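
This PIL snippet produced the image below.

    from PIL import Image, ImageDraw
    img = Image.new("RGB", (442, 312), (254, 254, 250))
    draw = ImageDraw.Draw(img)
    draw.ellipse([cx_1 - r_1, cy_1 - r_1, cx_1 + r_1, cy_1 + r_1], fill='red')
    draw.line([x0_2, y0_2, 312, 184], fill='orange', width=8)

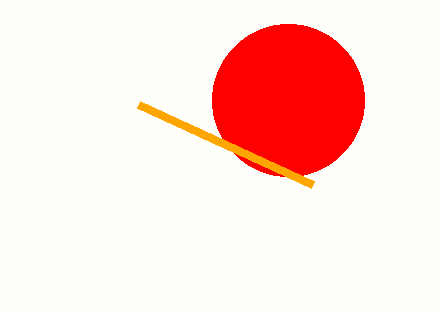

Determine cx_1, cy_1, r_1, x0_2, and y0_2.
cx_1 = 288, cy_1 = 100, r_1 = 76, x0_2 = 138, y0_2 = 104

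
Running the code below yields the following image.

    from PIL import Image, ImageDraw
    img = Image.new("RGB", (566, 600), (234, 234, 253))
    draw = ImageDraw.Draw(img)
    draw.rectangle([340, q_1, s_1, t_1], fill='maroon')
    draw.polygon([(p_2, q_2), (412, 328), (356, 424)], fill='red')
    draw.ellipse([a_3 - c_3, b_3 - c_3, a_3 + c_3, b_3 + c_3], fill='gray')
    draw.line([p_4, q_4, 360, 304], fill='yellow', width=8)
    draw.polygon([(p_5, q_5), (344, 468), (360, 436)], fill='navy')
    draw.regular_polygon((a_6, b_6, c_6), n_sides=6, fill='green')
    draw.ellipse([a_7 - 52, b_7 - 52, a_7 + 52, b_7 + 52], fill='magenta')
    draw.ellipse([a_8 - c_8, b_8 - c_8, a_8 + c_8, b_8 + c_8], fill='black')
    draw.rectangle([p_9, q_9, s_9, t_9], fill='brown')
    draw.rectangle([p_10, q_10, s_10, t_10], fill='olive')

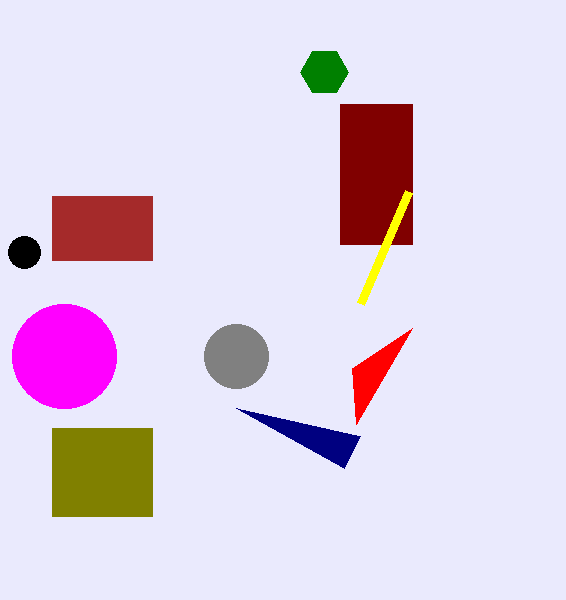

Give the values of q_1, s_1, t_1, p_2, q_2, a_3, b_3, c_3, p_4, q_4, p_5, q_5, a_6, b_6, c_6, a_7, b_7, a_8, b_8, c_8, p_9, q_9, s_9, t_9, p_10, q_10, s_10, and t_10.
q_1 = 104, s_1 = 412, t_1 = 244, p_2 = 352, q_2 = 368, a_3 = 236, b_3 = 356, c_3 = 32, p_4 = 408, q_4 = 192, p_5 = 236, q_5 = 408, a_6 = 324, b_6 = 72, c_6 = 24, a_7 = 64, b_7 = 356, a_8 = 24, b_8 = 252, c_8 = 16, p_9 = 52, q_9 = 196, s_9 = 152, t_9 = 260, p_10 = 52, q_10 = 428, s_10 = 152, t_10 = 516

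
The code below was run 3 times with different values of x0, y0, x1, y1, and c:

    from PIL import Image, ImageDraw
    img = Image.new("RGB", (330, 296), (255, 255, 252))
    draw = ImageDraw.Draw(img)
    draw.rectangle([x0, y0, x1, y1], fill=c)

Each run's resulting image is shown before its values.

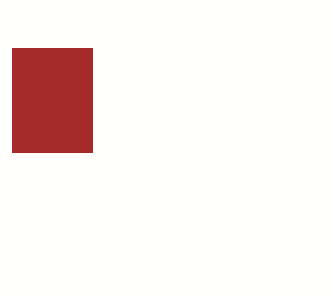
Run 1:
x0 = 12; y0 = 48; x1 = 92; y1 = 152; c = 'brown'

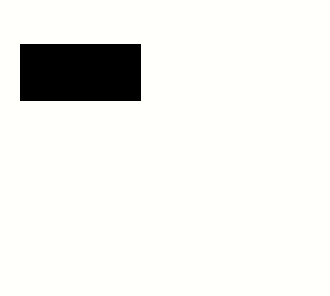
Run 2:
x0 = 20; y0 = 44; x1 = 140; y1 = 100; c = 'black'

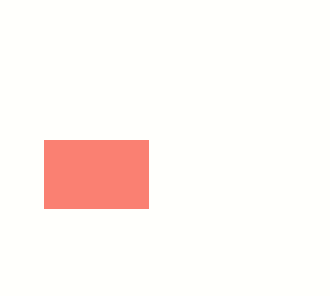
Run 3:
x0 = 44; y0 = 140; x1 = 148; y1 = 208; c = 'salmon'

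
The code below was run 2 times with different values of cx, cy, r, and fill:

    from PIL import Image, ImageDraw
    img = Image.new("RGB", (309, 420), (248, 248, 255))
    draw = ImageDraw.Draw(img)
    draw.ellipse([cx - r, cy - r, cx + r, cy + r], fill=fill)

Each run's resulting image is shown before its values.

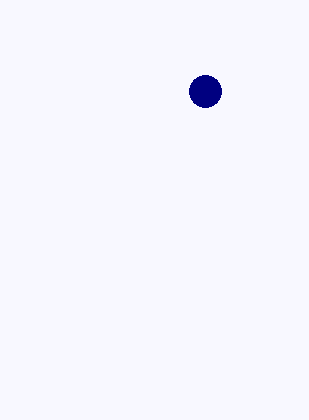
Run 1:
cx = 205
cy = 91
r = 16
fill = 'navy'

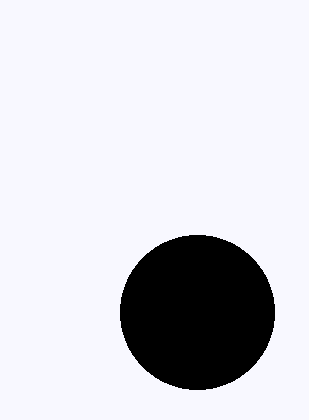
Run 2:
cx = 197
cy = 312
r = 77
fill = 'black'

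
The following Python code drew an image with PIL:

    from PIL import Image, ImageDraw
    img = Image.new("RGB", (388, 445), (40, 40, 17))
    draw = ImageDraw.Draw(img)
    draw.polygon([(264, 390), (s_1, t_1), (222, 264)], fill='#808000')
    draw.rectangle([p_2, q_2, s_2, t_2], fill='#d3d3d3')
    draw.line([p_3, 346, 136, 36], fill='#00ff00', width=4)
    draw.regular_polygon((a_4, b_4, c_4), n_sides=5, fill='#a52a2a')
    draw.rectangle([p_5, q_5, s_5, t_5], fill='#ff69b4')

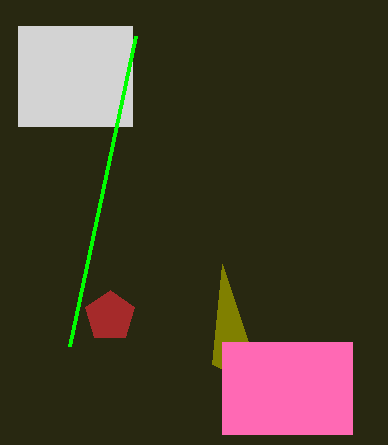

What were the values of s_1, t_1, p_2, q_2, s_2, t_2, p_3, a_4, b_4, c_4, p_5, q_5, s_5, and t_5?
s_1 = 212, t_1 = 364, p_2 = 18, q_2 = 26, s_2 = 132, t_2 = 126, p_3 = 70, a_4 = 110, b_4 = 316, c_4 = 26, p_5 = 222, q_5 = 342, s_5 = 352, t_5 = 434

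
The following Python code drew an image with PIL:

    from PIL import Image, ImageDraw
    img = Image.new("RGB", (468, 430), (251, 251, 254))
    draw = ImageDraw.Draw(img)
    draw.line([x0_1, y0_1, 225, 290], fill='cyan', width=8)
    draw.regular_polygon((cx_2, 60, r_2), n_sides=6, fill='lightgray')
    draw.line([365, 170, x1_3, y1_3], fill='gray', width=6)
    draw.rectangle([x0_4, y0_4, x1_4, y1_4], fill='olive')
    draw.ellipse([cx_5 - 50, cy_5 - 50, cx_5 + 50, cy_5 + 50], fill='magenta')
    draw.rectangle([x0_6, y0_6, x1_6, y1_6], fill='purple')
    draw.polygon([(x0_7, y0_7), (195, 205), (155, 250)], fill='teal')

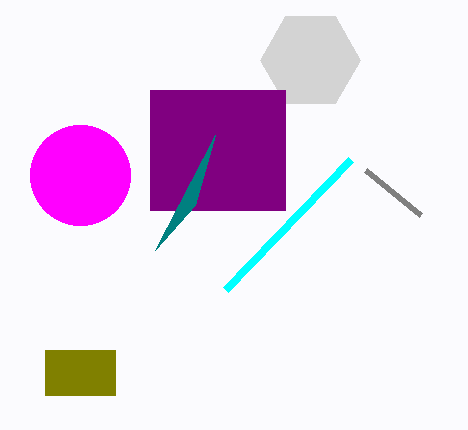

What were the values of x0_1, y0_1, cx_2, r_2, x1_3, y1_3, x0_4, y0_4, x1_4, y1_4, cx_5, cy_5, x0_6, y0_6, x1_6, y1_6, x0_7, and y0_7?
x0_1 = 350
y0_1 = 160
cx_2 = 310
r_2 = 50
x1_3 = 420
y1_3 = 215
x0_4 = 45
y0_4 = 350
x1_4 = 115
y1_4 = 395
cx_5 = 80
cy_5 = 175
x0_6 = 150
y0_6 = 90
x1_6 = 285
y1_6 = 210
x0_7 = 215
y0_7 = 135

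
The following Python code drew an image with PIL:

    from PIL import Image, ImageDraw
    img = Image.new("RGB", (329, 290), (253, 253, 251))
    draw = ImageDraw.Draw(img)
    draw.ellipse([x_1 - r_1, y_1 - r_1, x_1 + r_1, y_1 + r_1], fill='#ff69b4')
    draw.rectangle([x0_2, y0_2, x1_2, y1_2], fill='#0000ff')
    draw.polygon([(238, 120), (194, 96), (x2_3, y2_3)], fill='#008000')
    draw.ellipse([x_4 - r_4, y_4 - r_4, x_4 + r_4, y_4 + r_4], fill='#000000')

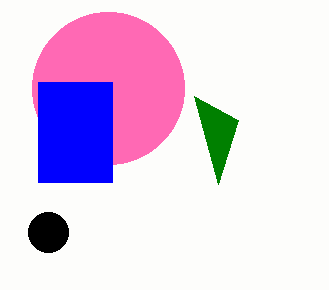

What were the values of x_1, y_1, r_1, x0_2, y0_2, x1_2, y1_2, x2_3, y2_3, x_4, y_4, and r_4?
x_1 = 108, y_1 = 88, r_1 = 76, x0_2 = 38, y0_2 = 82, x1_2 = 112, y1_2 = 182, x2_3 = 218, y2_3 = 184, x_4 = 48, y_4 = 232, r_4 = 20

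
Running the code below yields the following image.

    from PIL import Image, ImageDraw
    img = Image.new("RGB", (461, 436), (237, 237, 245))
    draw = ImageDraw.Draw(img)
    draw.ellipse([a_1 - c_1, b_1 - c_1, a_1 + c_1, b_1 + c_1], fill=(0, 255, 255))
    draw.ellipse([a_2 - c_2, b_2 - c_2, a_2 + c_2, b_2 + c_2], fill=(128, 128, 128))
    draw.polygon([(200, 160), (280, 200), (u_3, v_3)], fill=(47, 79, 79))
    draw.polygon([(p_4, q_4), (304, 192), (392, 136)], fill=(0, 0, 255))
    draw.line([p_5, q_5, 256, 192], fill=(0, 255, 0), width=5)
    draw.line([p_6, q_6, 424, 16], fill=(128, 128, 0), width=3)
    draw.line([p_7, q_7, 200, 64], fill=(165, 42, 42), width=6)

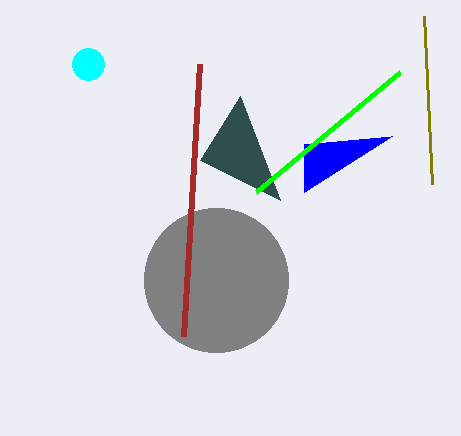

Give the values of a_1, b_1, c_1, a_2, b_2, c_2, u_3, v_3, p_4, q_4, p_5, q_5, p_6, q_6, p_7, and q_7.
a_1 = 88; b_1 = 64; c_1 = 16; a_2 = 216; b_2 = 280; c_2 = 72; u_3 = 240; v_3 = 96; p_4 = 304; q_4 = 144; p_5 = 400; q_5 = 72; p_6 = 432; q_6 = 184; p_7 = 184; q_7 = 336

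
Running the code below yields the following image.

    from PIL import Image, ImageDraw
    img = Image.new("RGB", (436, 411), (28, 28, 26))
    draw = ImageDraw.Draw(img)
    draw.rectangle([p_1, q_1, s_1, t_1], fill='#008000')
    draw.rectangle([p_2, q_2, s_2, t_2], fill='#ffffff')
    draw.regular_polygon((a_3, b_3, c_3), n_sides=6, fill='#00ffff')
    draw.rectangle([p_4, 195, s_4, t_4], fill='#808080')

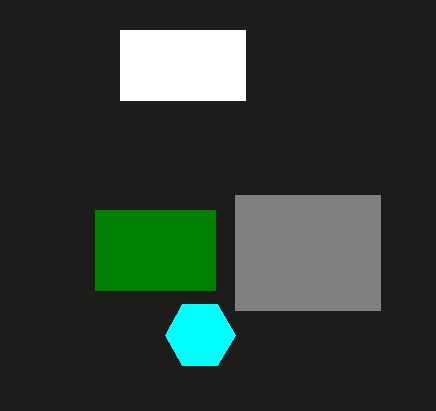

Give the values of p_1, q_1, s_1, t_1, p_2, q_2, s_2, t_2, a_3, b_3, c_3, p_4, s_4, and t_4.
p_1 = 95, q_1 = 210, s_1 = 215, t_1 = 290, p_2 = 120, q_2 = 30, s_2 = 245, t_2 = 100, a_3 = 200, b_3 = 335, c_3 = 35, p_4 = 235, s_4 = 380, t_4 = 310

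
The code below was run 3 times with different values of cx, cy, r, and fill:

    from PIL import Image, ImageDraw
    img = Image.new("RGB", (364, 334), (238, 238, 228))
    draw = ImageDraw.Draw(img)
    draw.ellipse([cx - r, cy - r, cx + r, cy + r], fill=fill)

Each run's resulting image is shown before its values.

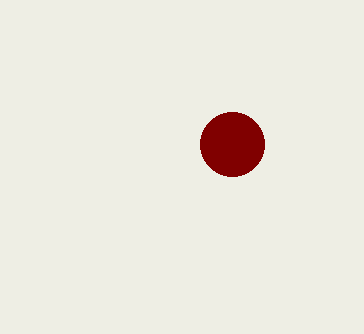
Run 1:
cx = 232
cy = 144
r = 32
fill = 'maroon'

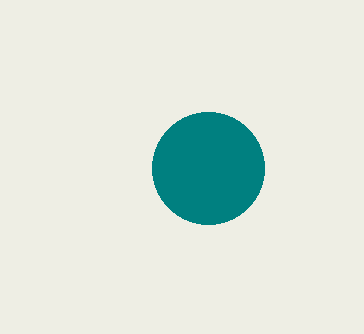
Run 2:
cx = 208
cy = 168
r = 56
fill = 'teal'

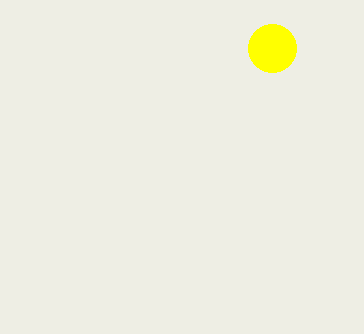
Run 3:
cx = 272
cy = 48
r = 24
fill = 'yellow'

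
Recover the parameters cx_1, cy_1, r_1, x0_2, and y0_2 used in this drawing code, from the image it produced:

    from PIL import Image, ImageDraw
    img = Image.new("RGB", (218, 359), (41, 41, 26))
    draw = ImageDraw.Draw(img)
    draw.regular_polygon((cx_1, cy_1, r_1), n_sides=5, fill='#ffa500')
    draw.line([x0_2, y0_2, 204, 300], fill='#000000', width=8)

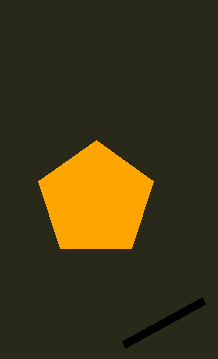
cx_1 = 96, cy_1 = 200, r_1 = 60, x0_2 = 124, y0_2 = 344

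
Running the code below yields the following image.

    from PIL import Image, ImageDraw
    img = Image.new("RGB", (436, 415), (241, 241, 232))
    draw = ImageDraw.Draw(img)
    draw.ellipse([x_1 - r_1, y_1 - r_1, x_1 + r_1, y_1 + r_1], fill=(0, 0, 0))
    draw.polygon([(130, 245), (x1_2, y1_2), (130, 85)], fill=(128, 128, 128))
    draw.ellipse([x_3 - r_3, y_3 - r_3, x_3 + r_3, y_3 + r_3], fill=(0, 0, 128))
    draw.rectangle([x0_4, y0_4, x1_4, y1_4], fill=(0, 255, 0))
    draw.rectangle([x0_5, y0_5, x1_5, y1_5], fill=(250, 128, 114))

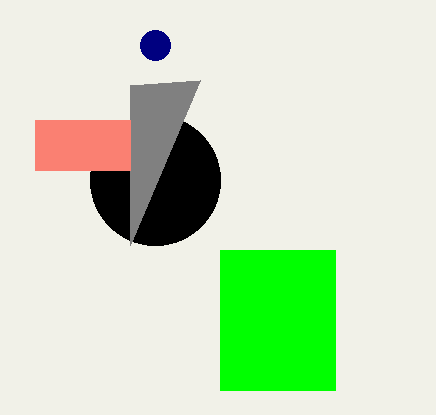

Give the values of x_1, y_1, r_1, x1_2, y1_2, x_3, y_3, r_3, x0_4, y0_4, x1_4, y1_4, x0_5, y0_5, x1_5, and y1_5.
x_1 = 155; y_1 = 180; r_1 = 65; x1_2 = 200; y1_2 = 80; x_3 = 155; y_3 = 45; r_3 = 15; x0_4 = 220; y0_4 = 250; x1_4 = 335; y1_4 = 390; x0_5 = 35; y0_5 = 120; x1_5 = 130; y1_5 = 170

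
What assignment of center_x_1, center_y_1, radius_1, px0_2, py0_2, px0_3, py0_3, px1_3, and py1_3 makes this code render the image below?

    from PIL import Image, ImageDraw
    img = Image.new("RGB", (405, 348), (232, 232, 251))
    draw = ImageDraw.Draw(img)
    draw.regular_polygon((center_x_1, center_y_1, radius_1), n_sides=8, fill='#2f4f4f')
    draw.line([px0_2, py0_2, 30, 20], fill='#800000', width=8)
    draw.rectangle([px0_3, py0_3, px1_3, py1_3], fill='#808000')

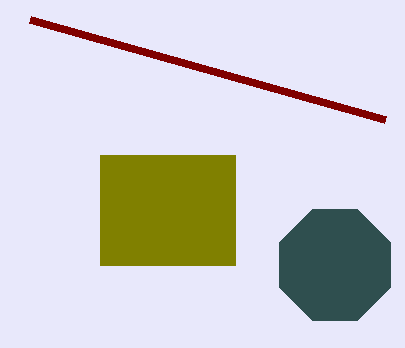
center_x_1 = 335; center_y_1 = 265; radius_1 = 60; px0_2 = 385; py0_2 = 120; px0_3 = 100; py0_3 = 155; px1_3 = 235; py1_3 = 265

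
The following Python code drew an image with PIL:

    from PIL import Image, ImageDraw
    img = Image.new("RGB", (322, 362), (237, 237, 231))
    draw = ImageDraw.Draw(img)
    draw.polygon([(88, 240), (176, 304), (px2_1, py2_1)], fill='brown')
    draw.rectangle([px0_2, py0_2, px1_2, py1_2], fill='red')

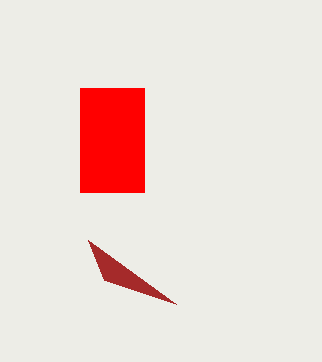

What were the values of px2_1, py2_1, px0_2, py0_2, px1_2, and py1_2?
px2_1 = 104
py2_1 = 280
px0_2 = 80
py0_2 = 88
px1_2 = 144
py1_2 = 192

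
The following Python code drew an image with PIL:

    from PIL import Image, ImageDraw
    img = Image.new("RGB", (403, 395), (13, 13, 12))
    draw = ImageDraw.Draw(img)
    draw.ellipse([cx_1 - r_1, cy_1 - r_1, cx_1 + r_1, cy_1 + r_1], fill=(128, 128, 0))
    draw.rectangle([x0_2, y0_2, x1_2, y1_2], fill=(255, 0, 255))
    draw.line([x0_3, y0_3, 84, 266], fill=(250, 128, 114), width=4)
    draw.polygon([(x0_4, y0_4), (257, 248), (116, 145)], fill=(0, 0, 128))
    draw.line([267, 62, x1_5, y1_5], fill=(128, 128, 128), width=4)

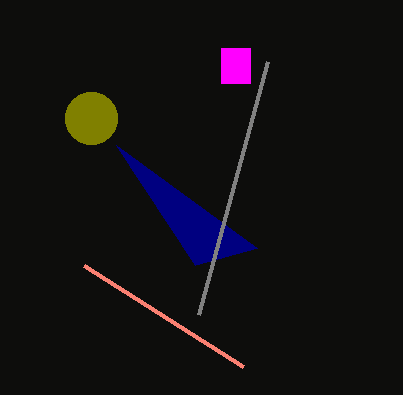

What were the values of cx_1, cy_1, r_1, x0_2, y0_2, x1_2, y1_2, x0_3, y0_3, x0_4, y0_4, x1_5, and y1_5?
cx_1 = 91
cy_1 = 118
r_1 = 26
x0_2 = 221
y0_2 = 48
x1_2 = 250
y1_2 = 83
x0_3 = 243
y0_3 = 367
x0_4 = 195
y0_4 = 265
x1_5 = 198
y1_5 = 315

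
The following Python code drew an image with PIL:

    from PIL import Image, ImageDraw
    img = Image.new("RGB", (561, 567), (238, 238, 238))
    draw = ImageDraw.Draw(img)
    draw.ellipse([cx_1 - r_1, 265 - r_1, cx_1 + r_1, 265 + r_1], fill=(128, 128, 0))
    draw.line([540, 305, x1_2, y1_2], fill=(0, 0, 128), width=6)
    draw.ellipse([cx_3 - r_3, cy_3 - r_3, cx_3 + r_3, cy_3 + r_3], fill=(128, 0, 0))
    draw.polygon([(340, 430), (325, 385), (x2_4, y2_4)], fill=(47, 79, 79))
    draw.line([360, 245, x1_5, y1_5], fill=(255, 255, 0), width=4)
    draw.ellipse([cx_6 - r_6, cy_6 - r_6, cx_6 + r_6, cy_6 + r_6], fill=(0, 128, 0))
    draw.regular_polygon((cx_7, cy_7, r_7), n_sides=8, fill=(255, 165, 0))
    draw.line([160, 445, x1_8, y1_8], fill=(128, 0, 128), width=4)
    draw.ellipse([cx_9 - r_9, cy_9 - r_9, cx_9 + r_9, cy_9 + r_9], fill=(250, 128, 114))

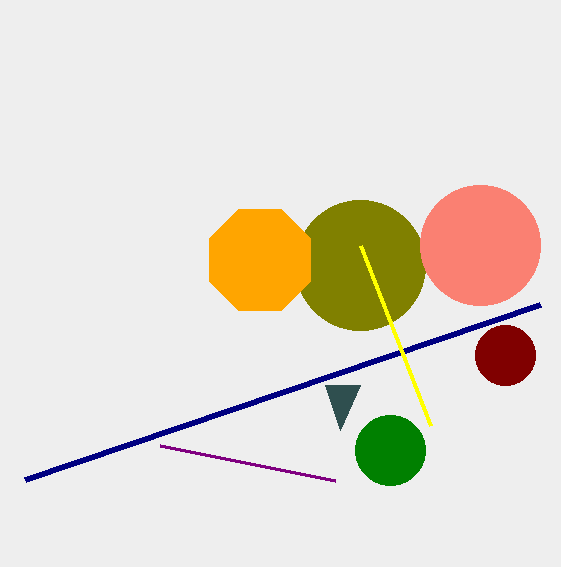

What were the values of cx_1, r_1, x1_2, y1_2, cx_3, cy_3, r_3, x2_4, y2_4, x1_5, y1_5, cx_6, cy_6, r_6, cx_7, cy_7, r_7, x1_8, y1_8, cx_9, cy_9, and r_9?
cx_1 = 360
r_1 = 65
x1_2 = 25
y1_2 = 480
cx_3 = 505
cy_3 = 355
r_3 = 30
x2_4 = 360
y2_4 = 385
x1_5 = 430
y1_5 = 425
cx_6 = 390
cy_6 = 450
r_6 = 35
cx_7 = 260
cy_7 = 260
r_7 = 55
x1_8 = 335
y1_8 = 480
cx_9 = 480
cy_9 = 245
r_9 = 60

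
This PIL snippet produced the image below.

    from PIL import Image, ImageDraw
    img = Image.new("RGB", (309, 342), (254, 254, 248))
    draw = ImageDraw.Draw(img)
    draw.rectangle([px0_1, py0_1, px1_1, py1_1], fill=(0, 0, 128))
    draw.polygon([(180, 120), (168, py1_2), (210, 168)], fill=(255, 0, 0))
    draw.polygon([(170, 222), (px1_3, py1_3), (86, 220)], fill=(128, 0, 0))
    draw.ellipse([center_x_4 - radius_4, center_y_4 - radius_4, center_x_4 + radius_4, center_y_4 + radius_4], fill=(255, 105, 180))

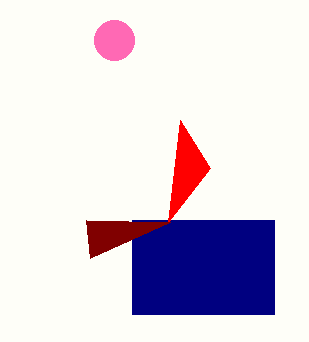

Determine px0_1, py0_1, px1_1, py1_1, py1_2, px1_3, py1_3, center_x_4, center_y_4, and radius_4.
px0_1 = 132; py0_1 = 220; px1_1 = 274; py1_1 = 314; py1_2 = 222; px1_3 = 90; py1_3 = 258; center_x_4 = 114; center_y_4 = 40; radius_4 = 20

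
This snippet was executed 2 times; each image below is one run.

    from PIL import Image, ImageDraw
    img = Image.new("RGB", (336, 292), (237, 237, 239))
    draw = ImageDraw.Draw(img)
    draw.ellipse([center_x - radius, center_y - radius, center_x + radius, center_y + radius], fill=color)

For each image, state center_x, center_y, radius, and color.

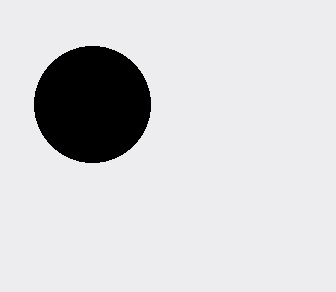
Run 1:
center_x = 92, center_y = 104, radius = 58, color = 'black'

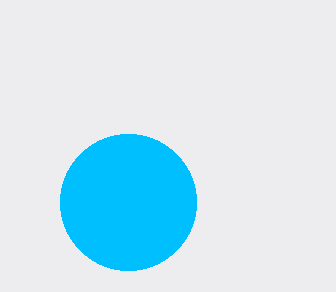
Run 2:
center_x = 128
center_y = 202
radius = 68
color = 'deepskyblue'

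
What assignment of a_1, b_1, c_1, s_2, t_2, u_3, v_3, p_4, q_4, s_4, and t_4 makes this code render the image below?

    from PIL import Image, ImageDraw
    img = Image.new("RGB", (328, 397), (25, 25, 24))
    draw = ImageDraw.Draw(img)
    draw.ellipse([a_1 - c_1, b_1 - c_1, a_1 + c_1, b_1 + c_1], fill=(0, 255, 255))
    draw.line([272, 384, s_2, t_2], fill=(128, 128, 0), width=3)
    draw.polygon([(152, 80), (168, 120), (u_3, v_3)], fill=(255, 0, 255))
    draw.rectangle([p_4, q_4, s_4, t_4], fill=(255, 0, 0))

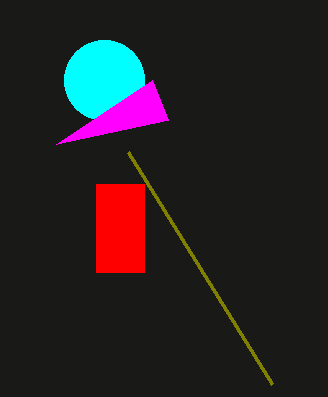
a_1 = 104, b_1 = 80, c_1 = 40, s_2 = 128, t_2 = 152, u_3 = 56, v_3 = 144, p_4 = 96, q_4 = 184, s_4 = 144, t_4 = 272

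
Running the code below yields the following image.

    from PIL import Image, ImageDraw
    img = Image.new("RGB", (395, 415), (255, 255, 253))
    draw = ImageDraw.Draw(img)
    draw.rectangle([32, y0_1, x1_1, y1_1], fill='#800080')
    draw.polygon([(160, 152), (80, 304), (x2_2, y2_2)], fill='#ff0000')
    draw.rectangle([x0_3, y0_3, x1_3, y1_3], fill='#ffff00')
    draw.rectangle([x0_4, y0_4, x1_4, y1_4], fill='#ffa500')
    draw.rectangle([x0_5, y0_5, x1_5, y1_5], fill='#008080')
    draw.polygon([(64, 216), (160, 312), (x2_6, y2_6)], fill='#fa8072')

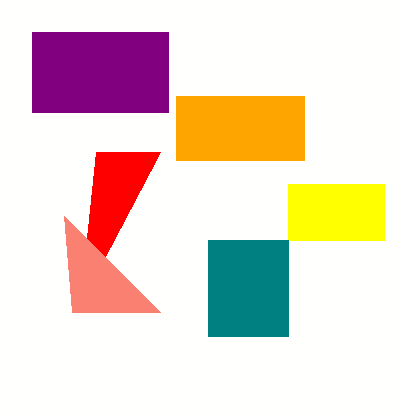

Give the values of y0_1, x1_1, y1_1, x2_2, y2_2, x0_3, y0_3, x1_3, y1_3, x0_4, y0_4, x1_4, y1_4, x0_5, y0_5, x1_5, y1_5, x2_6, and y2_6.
y0_1 = 32
x1_1 = 168
y1_1 = 112
x2_2 = 96
y2_2 = 152
x0_3 = 288
y0_3 = 184
x1_3 = 384
y1_3 = 240
x0_4 = 176
y0_4 = 96
x1_4 = 304
y1_4 = 160
x0_5 = 208
y0_5 = 240
x1_5 = 288
y1_5 = 336
x2_6 = 72
y2_6 = 312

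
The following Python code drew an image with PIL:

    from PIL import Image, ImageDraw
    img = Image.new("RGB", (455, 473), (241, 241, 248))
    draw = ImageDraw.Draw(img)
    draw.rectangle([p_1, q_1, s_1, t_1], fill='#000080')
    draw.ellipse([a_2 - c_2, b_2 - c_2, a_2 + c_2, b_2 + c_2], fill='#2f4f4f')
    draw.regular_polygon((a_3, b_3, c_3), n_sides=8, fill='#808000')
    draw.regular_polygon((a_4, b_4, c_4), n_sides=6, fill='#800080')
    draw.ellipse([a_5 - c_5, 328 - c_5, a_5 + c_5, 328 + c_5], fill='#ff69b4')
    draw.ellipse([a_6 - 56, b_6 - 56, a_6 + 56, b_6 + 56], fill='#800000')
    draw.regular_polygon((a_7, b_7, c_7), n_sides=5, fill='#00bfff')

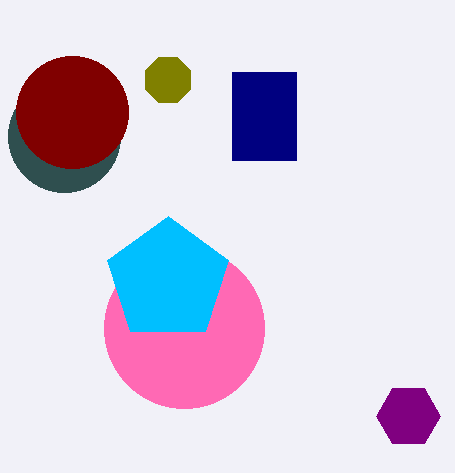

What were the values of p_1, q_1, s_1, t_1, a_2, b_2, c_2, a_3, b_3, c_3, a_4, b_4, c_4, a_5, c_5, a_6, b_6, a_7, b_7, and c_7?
p_1 = 232; q_1 = 72; s_1 = 296; t_1 = 160; a_2 = 64; b_2 = 136; c_2 = 56; a_3 = 168; b_3 = 80; c_3 = 24; a_4 = 408; b_4 = 416; c_4 = 32; a_5 = 184; c_5 = 80; a_6 = 72; b_6 = 112; a_7 = 168; b_7 = 280; c_7 = 64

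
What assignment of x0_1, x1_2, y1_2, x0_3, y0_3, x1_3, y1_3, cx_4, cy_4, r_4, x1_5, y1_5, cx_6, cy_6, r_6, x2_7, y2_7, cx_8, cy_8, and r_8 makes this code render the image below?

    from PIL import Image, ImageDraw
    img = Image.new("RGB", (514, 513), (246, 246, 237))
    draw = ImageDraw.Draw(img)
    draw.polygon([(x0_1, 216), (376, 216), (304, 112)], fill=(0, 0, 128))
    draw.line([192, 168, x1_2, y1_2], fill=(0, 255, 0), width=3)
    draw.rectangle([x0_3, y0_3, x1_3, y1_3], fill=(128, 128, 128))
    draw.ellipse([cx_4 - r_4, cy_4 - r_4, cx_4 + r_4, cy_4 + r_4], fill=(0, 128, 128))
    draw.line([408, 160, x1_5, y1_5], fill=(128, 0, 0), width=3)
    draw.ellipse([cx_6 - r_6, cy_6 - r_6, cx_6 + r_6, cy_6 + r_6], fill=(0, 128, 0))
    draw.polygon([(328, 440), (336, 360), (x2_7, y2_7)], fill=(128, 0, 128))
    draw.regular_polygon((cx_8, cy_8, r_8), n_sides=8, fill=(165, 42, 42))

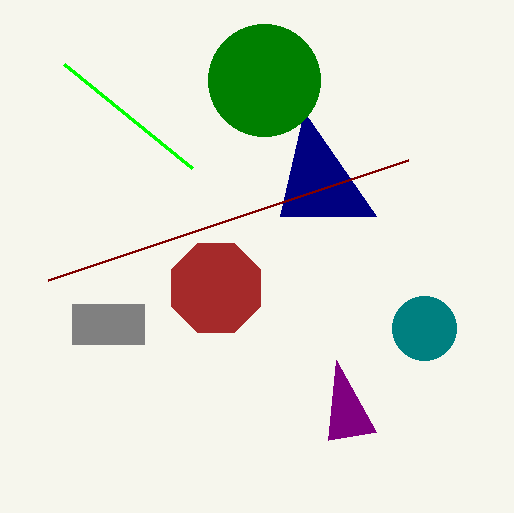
x0_1 = 280, x1_2 = 64, y1_2 = 64, x0_3 = 72, y0_3 = 304, x1_3 = 144, y1_3 = 344, cx_4 = 424, cy_4 = 328, r_4 = 32, x1_5 = 48, y1_5 = 280, cx_6 = 264, cy_6 = 80, r_6 = 56, x2_7 = 376, y2_7 = 432, cx_8 = 216, cy_8 = 288, r_8 = 48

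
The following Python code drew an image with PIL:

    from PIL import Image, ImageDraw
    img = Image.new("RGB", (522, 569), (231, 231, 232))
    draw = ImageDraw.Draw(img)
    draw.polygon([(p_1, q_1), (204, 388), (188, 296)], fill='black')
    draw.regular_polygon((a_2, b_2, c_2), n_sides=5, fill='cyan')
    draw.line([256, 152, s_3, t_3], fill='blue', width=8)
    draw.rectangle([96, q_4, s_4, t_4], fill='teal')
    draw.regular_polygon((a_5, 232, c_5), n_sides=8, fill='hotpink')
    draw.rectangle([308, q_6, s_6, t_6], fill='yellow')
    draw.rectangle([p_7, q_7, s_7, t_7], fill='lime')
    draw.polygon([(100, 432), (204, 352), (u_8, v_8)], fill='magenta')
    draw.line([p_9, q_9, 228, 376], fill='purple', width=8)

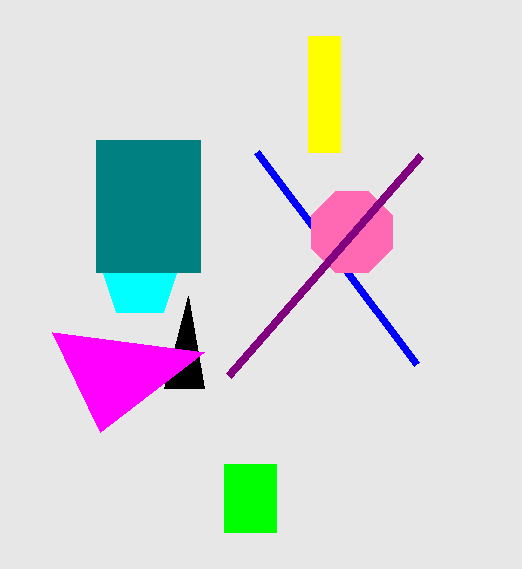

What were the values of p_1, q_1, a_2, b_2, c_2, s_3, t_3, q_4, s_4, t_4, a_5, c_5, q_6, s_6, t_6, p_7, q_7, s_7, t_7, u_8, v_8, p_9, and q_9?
p_1 = 164; q_1 = 388; a_2 = 140; b_2 = 280; c_2 = 40; s_3 = 416; t_3 = 364; q_4 = 140; s_4 = 200; t_4 = 272; a_5 = 352; c_5 = 44; q_6 = 36; s_6 = 340; t_6 = 152; p_7 = 224; q_7 = 464; s_7 = 276; t_7 = 532; u_8 = 52; v_8 = 332; p_9 = 420; q_9 = 156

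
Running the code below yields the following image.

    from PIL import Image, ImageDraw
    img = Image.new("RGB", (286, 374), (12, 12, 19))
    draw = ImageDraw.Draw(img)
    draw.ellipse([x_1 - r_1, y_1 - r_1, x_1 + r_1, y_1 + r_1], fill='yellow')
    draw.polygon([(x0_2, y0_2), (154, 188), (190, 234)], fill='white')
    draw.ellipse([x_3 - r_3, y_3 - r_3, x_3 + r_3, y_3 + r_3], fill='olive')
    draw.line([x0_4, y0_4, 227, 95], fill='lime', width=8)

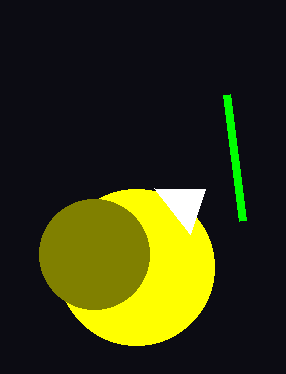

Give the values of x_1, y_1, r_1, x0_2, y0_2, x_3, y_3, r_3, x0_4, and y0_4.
x_1 = 136; y_1 = 267; r_1 = 78; x0_2 = 205; y0_2 = 189; x_3 = 94; y_3 = 254; r_3 = 55; x0_4 = 243; y0_4 = 221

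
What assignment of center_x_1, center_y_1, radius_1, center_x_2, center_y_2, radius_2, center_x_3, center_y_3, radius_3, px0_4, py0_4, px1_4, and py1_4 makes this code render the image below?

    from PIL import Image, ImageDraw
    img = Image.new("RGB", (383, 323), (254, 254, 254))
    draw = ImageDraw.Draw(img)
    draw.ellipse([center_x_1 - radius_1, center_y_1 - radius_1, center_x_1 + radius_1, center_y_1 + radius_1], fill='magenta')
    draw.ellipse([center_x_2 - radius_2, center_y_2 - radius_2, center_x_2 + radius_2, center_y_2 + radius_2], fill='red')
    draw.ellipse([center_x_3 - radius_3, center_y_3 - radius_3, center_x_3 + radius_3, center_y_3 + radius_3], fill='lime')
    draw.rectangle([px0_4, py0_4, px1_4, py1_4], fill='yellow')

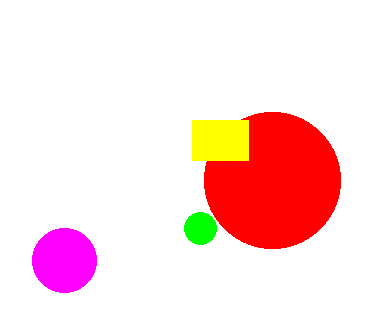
center_x_1 = 64; center_y_1 = 260; radius_1 = 32; center_x_2 = 272; center_y_2 = 180; radius_2 = 68; center_x_3 = 200; center_y_3 = 228; radius_3 = 16; px0_4 = 192; py0_4 = 120; px1_4 = 248; py1_4 = 160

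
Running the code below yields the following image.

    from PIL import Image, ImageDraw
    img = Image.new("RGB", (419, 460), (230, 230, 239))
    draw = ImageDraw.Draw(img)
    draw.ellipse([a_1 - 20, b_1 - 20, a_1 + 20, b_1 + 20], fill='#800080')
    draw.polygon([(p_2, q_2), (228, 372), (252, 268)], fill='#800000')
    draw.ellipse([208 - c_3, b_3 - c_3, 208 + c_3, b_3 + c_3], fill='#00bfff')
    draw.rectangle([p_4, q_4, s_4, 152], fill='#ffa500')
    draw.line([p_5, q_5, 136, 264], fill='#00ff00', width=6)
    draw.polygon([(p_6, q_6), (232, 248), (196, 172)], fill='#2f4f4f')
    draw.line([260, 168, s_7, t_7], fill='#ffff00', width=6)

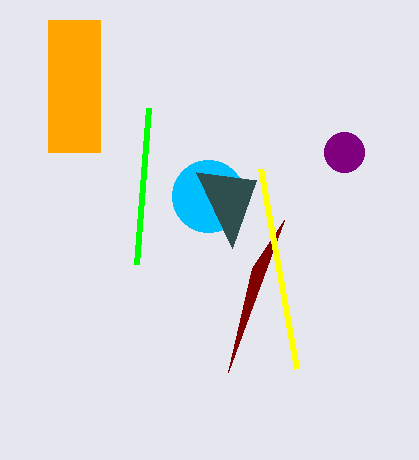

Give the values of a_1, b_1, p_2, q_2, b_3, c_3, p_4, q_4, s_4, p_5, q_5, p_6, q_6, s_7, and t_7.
a_1 = 344; b_1 = 152; p_2 = 284; q_2 = 220; b_3 = 196; c_3 = 36; p_4 = 48; q_4 = 20; s_4 = 100; p_5 = 148; q_5 = 108; p_6 = 256; q_6 = 180; s_7 = 296; t_7 = 368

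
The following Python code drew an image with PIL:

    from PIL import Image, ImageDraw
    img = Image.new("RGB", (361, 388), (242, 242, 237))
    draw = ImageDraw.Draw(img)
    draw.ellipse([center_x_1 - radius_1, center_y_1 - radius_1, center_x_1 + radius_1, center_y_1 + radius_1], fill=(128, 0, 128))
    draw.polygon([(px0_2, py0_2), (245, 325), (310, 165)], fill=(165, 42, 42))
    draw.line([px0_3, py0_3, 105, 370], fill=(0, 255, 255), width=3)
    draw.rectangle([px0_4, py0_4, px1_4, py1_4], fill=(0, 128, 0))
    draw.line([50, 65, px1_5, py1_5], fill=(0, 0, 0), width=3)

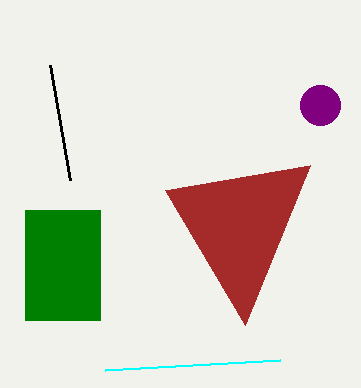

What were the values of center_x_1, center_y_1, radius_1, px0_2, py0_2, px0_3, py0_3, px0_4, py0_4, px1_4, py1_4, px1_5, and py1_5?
center_x_1 = 320
center_y_1 = 105
radius_1 = 20
px0_2 = 165
py0_2 = 190
px0_3 = 280
py0_3 = 360
px0_4 = 25
py0_4 = 210
px1_4 = 100
py1_4 = 320
px1_5 = 70
py1_5 = 180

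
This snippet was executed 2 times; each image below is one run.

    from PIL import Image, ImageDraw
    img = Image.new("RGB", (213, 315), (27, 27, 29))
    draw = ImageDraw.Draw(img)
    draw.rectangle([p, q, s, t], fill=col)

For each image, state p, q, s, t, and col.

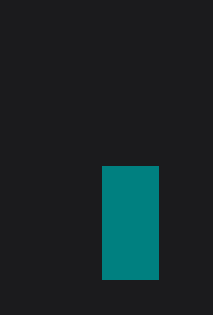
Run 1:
p = 102
q = 166
s = 158
t = 279
col = 'teal'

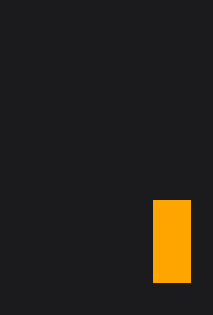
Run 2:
p = 153; q = 200; s = 190; t = 282; col = 'orange'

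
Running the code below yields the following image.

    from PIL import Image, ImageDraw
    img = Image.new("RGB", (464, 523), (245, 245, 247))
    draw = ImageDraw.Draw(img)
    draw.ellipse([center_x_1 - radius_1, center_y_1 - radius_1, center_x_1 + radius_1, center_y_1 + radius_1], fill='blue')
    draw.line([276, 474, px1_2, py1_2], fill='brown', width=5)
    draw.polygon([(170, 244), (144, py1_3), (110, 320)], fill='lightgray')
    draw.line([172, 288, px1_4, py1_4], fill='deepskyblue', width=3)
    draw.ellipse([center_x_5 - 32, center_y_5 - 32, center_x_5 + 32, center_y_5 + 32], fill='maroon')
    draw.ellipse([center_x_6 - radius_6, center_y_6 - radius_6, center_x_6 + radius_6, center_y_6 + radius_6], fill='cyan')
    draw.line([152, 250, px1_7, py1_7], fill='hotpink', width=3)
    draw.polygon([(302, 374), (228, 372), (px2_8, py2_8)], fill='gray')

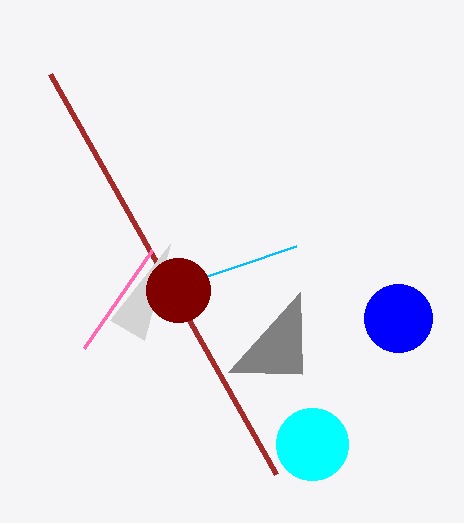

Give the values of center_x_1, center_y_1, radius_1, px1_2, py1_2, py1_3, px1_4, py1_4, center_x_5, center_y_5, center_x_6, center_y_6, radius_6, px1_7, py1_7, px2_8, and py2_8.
center_x_1 = 398; center_y_1 = 318; radius_1 = 34; px1_2 = 50; py1_2 = 74; py1_3 = 340; px1_4 = 296; py1_4 = 246; center_x_5 = 178; center_y_5 = 290; center_x_6 = 312; center_y_6 = 444; radius_6 = 36; px1_7 = 84; py1_7 = 348; px2_8 = 300; py2_8 = 292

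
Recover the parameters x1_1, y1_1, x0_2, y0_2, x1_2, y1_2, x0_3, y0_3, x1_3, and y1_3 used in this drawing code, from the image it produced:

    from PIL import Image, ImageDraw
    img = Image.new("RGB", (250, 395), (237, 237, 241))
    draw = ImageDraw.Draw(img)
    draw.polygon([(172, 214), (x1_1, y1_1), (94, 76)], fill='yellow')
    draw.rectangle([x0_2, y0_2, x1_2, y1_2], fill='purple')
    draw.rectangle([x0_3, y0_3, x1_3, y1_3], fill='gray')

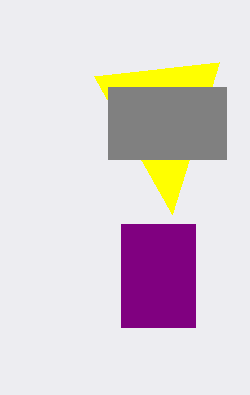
x1_1 = 219, y1_1 = 62, x0_2 = 121, y0_2 = 224, x1_2 = 195, y1_2 = 327, x0_3 = 108, y0_3 = 87, x1_3 = 226, y1_3 = 159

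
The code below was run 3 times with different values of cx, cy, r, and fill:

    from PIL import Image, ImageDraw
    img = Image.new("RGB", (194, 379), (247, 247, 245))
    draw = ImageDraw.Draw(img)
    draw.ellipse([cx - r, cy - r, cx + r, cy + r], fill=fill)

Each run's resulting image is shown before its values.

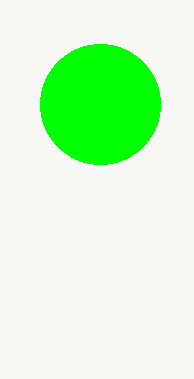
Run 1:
cx = 100, cy = 104, r = 60, fill = 'lime'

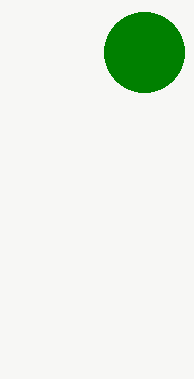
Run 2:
cx = 144
cy = 52
r = 40
fill = 'green'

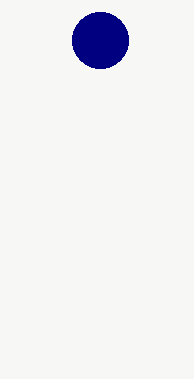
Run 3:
cx = 100, cy = 40, r = 28, fill = 'navy'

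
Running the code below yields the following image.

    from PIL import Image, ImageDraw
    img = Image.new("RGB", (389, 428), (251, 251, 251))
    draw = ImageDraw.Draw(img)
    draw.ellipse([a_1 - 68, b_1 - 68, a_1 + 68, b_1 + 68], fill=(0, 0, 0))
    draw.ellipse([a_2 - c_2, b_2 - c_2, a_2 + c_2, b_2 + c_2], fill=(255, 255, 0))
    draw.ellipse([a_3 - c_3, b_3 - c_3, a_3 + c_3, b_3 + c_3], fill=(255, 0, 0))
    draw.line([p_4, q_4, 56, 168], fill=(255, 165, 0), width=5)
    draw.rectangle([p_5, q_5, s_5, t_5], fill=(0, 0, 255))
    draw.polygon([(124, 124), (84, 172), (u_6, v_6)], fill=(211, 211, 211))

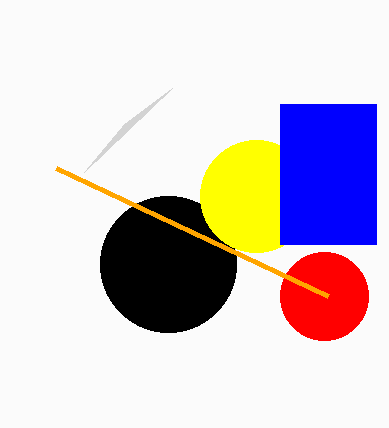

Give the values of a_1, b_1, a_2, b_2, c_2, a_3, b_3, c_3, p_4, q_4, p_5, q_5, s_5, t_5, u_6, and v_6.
a_1 = 168; b_1 = 264; a_2 = 256; b_2 = 196; c_2 = 56; a_3 = 324; b_3 = 296; c_3 = 44; p_4 = 328; q_4 = 296; p_5 = 280; q_5 = 104; s_5 = 376; t_5 = 244; u_6 = 172; v_6 = 88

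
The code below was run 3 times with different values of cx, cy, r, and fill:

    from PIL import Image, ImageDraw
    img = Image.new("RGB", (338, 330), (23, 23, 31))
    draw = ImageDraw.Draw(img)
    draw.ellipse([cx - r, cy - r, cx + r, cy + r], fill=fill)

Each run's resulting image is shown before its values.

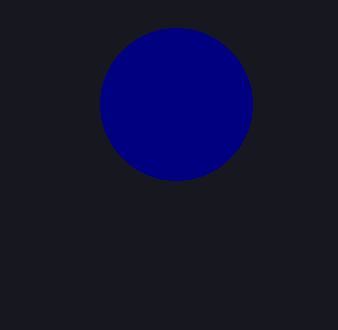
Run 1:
cx = 176; cy = 104; r = 76; fill = 'navy'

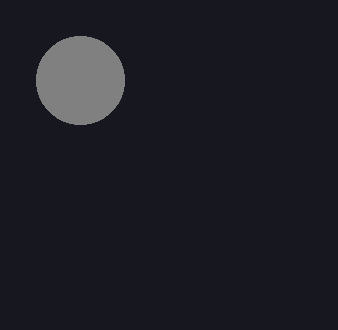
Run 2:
cx = 80; cy = 80; r = 44; fill = 'gray'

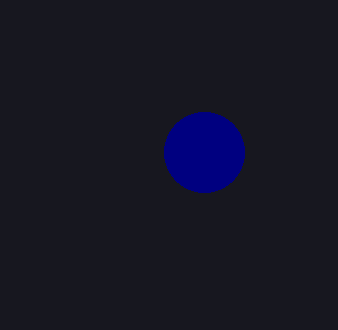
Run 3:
cx = 204; cy = 152; r = 40; fill = 'navy'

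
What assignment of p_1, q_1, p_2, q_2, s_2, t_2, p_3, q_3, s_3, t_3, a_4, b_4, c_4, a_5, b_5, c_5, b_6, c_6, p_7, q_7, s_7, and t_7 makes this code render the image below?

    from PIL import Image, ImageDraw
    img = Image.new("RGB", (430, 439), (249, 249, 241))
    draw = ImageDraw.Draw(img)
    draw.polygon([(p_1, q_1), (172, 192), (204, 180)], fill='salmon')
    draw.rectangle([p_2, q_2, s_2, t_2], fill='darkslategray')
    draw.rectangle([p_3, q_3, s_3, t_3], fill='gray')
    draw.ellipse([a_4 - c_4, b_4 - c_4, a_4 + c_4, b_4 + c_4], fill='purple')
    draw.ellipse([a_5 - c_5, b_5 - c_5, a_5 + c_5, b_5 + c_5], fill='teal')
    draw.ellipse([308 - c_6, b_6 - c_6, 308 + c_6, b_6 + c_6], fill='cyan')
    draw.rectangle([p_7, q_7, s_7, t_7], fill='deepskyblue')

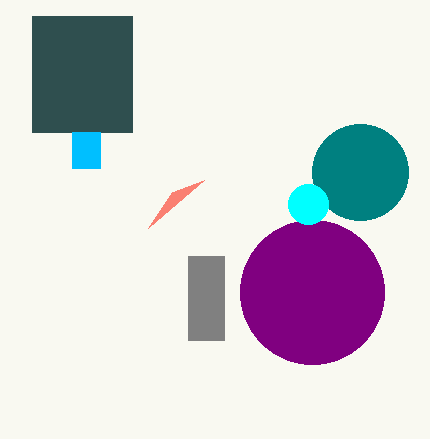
p_1 = 148, q_1 = 228, p_2 = 32, q_2 = 16, s_2 = 132, t_2 = 132, p_3 = 188, q_3 = 256, s_3 = 224, t_3 = 340, a_4 = 312, b_4 = 292, c_4 = 72, a_5 = 360, b_5 = 172, c_5 = 48, b_6 = 204, c_6 = 20, p_7 = 72, q_7 = 132, s_7 = 100, t_7 = 168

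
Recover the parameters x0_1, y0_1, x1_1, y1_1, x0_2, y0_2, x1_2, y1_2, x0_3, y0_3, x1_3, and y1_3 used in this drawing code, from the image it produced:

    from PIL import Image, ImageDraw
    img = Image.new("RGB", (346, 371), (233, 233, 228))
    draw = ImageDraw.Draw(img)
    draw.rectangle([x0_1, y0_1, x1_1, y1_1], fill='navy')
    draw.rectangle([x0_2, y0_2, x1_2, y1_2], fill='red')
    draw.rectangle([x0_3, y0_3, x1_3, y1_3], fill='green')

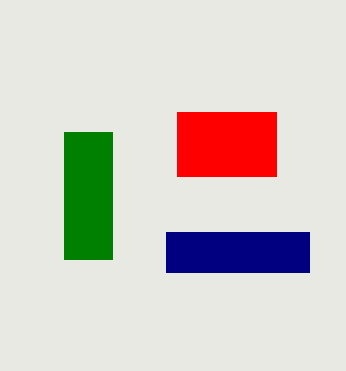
x0_1 = 166, y0_1 = 232, x1_1 = 309, y1_1 = 272, x0_2 = 177, y0_2 = 112, x1_2 = 276, y1_2 = 176, x0_3 = 64, y0_3 = 132, x1_3 = 112, y1_3 = 259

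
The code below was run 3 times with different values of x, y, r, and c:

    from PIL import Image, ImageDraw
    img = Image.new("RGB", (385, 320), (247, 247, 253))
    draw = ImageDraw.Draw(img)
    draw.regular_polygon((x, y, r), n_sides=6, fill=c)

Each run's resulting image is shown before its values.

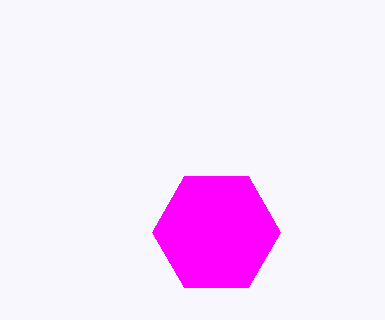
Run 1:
x = 216, y = 232, r = 64, c = 'magenta'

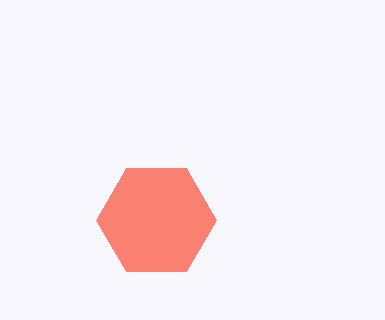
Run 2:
x = 156
y = 220
r = 60
c = 'salmon'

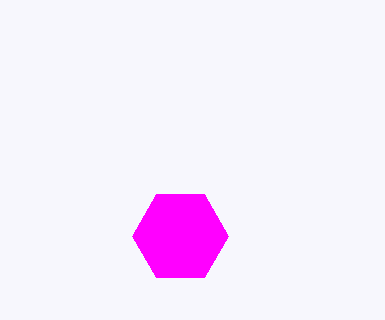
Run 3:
x = 180
y = 236
r = 48
c = 'magenta'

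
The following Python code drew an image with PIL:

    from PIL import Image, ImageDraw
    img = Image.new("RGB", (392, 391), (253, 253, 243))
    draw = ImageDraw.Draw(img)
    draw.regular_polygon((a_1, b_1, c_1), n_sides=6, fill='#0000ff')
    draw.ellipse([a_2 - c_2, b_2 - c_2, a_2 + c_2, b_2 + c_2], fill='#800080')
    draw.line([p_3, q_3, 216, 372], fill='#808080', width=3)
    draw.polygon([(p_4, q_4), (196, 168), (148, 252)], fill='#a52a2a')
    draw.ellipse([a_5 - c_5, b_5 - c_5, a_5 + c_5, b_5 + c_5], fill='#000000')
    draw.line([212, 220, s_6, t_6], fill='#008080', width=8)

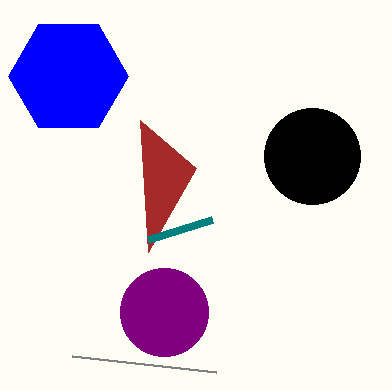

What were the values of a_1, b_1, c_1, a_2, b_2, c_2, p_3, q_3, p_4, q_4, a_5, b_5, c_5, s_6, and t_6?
a_1 = 68; b_1 = 76; c_1 = 60; a_2 = 164; b_2 = 312; c_2 = 44; p_3 = 72; q_3 = 356; p_4 = 140; q_4 = 120; a_5 = 312; b_5 = 156; c_5 = 48; s_6 = 148; t_6 = 240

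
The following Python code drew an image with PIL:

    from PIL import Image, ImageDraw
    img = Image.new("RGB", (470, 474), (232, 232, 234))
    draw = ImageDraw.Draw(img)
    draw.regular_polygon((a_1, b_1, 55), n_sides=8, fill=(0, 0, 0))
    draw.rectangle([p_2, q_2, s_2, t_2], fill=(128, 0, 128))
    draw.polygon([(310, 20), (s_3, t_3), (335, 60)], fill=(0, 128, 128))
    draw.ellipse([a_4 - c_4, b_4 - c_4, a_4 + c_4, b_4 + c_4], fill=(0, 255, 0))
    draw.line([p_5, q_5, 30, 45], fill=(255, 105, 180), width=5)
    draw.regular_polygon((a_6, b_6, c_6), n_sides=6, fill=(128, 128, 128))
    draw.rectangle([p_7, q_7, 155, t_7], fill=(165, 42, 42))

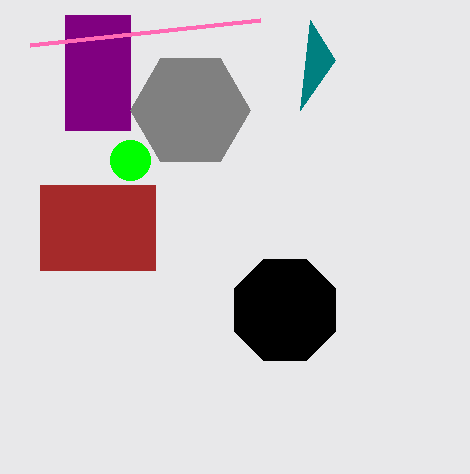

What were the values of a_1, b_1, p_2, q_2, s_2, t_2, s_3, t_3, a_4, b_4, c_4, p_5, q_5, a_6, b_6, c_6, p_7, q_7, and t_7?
a_1 = 285, b_1 = 310, p_2 = 65, q_2 = 15, s_2 = 130, t_2 = 130, s_3 = 300, t_3 = 110, a_4 = 130, b_4 = 160, c_4 = 20, p_5 = 260, q_5 = 20, a_6 = 190, b_6 = 110, c_6 = 60, p_7 = 40, q_7 = 185, t_7 = 270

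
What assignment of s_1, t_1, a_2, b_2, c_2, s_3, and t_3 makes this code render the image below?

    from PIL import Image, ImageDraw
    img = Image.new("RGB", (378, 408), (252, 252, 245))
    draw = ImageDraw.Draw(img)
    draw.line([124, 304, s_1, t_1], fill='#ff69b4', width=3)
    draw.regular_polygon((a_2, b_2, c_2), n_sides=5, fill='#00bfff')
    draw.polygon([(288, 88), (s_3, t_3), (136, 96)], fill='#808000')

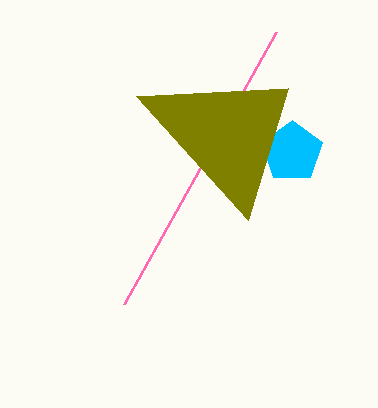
s_1 = 276
t_1 = 32
a_2 = 292
b_2 = 152
c_2 = 32
s_3 = 248
t_3 = 220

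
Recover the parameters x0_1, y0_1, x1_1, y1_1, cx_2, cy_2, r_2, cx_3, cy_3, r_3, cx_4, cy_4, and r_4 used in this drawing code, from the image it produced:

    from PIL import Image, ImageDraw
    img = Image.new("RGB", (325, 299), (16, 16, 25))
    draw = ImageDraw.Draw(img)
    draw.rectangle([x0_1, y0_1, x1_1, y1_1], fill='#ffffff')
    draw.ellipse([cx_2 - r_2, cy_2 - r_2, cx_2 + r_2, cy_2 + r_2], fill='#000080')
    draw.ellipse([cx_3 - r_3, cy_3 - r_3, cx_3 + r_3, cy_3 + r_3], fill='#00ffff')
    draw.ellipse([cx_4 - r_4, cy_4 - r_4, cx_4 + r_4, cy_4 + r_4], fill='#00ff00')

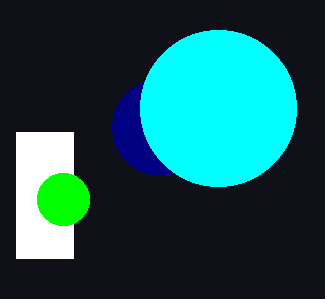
x0_1 = 16
y0_1 = 132
x1_1 = 73
y1_1 = 258
cx_2 = 160
cy_2 = 127
r_2 = 48
cx_3 = 218
cy_3 = 108
r_3 = 78
cx_4 = 63
cy_4 = 199
r_4 = 26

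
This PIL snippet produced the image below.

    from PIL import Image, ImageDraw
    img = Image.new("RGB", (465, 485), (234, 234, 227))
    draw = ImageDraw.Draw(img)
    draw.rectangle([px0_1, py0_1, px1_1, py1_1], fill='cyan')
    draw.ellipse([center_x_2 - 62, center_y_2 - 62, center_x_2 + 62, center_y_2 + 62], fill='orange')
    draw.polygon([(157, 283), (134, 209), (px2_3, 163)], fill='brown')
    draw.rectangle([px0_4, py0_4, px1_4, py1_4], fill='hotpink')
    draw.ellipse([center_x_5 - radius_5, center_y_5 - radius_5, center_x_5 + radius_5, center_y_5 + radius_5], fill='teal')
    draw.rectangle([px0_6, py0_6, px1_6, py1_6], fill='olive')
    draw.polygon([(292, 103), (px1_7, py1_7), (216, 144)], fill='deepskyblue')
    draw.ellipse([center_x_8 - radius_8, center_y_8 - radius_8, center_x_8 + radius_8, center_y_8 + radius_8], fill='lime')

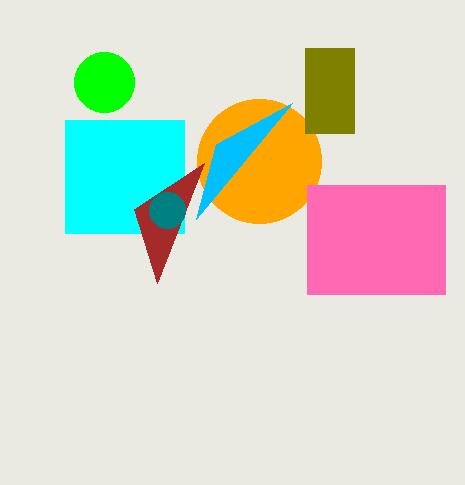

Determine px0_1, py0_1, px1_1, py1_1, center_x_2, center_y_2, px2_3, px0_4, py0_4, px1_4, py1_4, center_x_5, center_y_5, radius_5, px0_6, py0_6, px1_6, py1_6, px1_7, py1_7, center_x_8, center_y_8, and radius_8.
px0_1 = 65; py0_1 = 120; px1_1 = 184; py1_1 = 233; center_x_2 = 259; center_y_2 = 161; px2_3 = 204; px0_4 = 307; py0_4 = 185; px1_4 = 445; py1_4 = 294; center_x_5 = 167; center_y_5 = 210; radius_5 = 18; px0_6 = 305; py0_6 = 48; px1_6 = 354; py1_6 = 133; px1_7 = 196; py1_7 = 219; center_x_8 = 104; center_y_8 = 82; radius_8 = 30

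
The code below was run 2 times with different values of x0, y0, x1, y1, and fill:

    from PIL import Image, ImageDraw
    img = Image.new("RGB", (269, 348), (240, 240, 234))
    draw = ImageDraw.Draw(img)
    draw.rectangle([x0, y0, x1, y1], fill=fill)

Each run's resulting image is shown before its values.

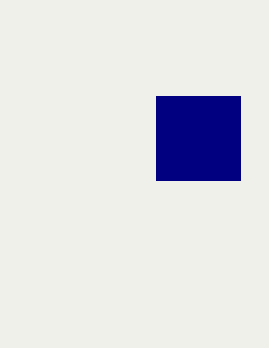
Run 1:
x0 = 156; y0 = 96; x1 = 240; y1 = 180; fill = 'navy'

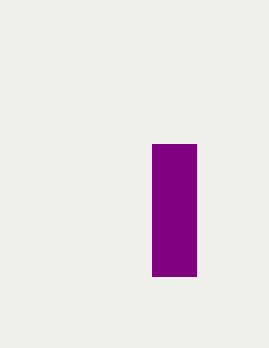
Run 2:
x0 = 152; y0 = 144; x1 = 196; y1 = 276; fill = 'purple'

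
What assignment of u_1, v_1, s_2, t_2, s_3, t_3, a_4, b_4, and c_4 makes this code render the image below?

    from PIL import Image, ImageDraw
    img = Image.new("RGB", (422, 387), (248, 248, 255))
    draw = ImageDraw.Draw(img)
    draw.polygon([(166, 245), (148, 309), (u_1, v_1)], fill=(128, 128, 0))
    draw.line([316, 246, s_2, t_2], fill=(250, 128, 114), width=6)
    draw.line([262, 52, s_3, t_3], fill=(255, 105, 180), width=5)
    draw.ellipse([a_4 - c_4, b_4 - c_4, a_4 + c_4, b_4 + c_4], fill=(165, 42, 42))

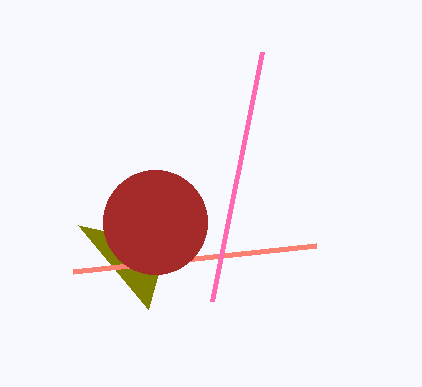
u_1 = 78, v_1 = 225, s_2 = 73, t_2 = 272, s_3 = 212, t_3 = 301, a_4 = 155, b_4 = 222, c_4 = 52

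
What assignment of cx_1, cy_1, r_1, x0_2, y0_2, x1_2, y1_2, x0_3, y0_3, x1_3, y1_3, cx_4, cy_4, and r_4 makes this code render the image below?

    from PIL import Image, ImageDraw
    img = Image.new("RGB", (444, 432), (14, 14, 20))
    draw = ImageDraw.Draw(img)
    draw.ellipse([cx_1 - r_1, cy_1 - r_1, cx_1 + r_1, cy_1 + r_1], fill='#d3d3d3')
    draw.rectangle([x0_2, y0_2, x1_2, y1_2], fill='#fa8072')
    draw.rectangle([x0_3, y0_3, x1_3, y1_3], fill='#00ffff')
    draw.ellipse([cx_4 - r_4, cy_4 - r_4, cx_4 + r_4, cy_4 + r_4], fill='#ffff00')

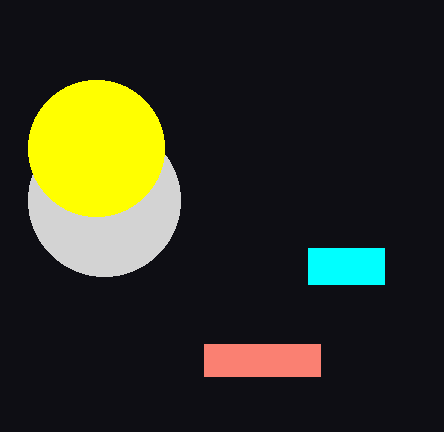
cx_1 = 104
cy_1 = 200
r_1 = 76
x0_2 = 204
y0_2 = 344
x1_2 = 320
y1_2 = 376
x0_3 = 308
y0_3 = 248
x1_3 = 384
y1_3 = 284
cx_4 = 96
cy_4 = 148
r_4 = 68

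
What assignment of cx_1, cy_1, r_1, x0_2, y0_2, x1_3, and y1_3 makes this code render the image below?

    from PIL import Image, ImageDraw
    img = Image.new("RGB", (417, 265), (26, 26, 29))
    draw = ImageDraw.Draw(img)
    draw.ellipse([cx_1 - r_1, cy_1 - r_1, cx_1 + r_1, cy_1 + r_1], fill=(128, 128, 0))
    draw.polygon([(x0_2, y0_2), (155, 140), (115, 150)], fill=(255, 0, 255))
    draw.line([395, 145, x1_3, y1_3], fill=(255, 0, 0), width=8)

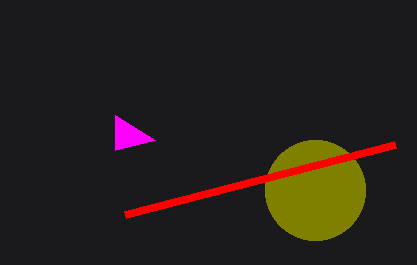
cx_1 = 315, cy_1 = 190, r_1 = 50, x0_2 = 115, y0_2 = 115, x1_3 = 125, y1_3 = 215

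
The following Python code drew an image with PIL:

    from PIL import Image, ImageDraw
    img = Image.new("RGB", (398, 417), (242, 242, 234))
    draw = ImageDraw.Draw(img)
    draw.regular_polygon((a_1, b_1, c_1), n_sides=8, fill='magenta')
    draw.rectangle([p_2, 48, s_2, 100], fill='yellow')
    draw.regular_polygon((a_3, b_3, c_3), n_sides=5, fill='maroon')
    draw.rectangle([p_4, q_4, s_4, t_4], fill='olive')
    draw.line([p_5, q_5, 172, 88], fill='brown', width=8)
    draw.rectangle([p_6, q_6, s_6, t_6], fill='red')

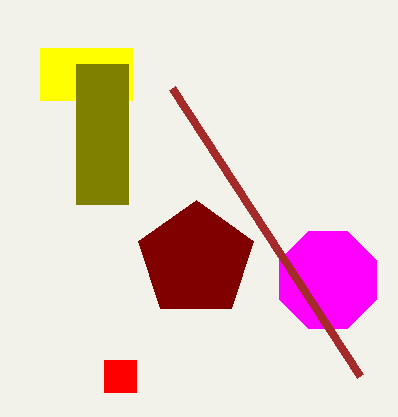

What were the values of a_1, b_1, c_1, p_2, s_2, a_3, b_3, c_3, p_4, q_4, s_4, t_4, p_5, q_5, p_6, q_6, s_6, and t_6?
a_1 = 328, b_1 = 280, c_1 = 52, p_2 = 40, s_2 = 132, a_3 = 196, b_3 = 260, c_3 = 60, p_4 = 76, q_4 = 64, s_4 = 128, t_4 = 204, p_5 = 360, q_5 = 376, p_6 = 104, q_6 = 360, s_6 = 136, t_6 = 392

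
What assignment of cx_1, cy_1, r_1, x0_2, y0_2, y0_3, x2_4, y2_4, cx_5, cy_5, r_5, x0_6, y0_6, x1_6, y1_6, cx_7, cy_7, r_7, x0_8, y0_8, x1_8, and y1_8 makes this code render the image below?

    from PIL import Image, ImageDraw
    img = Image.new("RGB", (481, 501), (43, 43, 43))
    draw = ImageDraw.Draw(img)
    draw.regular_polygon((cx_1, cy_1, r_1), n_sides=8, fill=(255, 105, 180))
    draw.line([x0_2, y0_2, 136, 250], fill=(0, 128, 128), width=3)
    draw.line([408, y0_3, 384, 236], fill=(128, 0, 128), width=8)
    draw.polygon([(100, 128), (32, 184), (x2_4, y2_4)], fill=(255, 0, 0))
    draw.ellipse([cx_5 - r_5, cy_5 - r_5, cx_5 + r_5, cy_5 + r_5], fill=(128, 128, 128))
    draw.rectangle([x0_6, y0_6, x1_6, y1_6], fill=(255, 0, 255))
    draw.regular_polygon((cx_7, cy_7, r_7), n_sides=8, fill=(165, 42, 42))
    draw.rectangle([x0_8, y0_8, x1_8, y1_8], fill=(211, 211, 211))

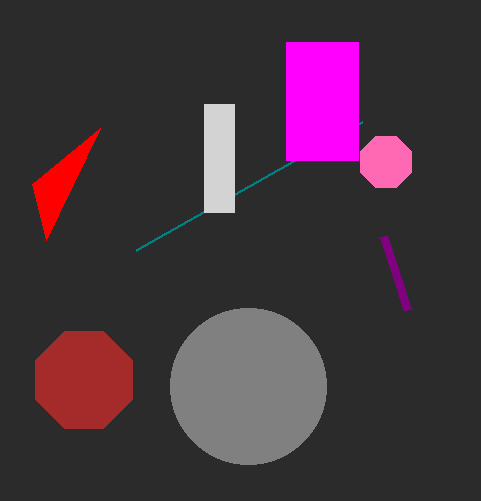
cx_1 = 386; cy_1 = 162; r_1 = 28; x0_2 = 362; y0_2 = 122; y0_3 = 310; x2_4 = 46; y2_4 = 240; cx_5 = 248; cy_5 = 386; r_5 = 78; x0_6 = 286; y0_6 = 42; x1_6 = 358; y1_6 = 160; cx_7 = 84; cy_7 = 380; r_7 = 52; x0_8 = 204; y0_8 = 104; x1_8 = 234; y1_8 = 212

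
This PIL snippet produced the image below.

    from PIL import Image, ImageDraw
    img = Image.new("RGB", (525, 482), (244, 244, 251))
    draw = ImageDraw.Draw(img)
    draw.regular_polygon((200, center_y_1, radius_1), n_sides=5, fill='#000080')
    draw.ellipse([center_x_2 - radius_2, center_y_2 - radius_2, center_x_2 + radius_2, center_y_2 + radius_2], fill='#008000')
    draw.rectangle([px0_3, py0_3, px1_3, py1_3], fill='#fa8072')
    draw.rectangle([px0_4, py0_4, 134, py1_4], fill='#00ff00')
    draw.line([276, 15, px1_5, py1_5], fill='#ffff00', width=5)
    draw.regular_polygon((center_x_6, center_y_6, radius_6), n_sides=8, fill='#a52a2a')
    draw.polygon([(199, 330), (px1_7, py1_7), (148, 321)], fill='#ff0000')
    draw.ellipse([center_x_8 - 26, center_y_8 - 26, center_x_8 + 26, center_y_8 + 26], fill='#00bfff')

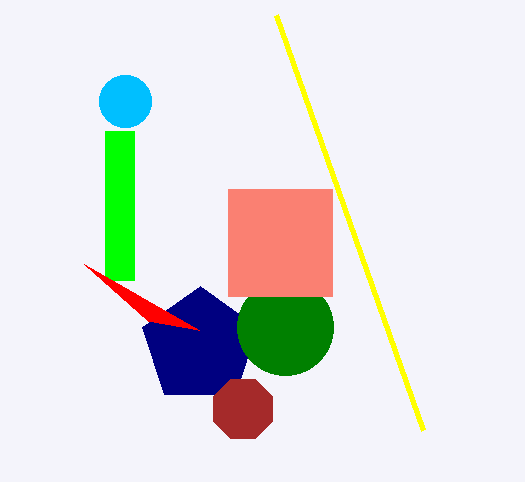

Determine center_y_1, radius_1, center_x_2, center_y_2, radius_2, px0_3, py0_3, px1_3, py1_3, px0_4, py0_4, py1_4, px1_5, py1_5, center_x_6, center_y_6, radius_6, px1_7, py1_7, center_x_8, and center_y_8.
center_y_1 = 346
radius_1 = 60
center_x_2 = 285
center_y_2 = 327
radius_2 = 48
px0_3 = 228
py0_3 = 189
px1_3 = 332
py1_3 = 296
px0_4 = 105
py0_4 = 131
py1_4 = 280
px1_5 = 423
py1_5 = 430
center_x_6 = 243
center_y_6 = 409
radius_6 = 32
px1_7 = 84
py1_7 = 264
center_x_8 = 125
center_y_8 = 101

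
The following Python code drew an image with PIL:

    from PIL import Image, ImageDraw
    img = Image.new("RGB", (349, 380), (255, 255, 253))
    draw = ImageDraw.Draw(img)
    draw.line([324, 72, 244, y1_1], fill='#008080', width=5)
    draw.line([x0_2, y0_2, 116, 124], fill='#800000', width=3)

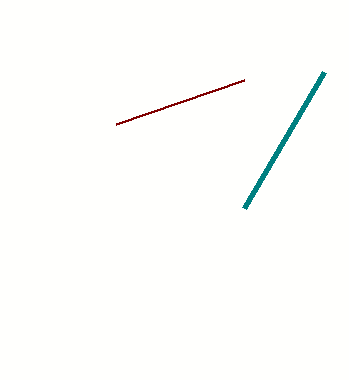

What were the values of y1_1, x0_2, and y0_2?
y1_1 = 208; x0_2 = 244; y0_2 = 80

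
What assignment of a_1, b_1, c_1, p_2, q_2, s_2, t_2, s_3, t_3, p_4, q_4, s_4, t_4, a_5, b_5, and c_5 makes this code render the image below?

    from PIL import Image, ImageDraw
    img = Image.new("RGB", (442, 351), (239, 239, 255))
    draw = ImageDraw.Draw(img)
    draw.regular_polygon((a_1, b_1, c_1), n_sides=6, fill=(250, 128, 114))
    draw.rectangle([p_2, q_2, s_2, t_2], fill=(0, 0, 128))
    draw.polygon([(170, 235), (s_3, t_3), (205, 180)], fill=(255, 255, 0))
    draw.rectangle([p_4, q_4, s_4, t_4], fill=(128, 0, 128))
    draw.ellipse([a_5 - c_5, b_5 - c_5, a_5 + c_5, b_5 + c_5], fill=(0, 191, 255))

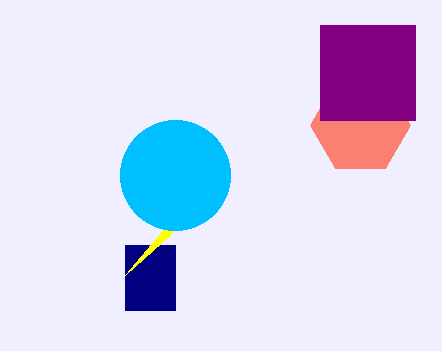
a_1 = 360
b_1 = 125
c_1 = 50
p_2 = 125
q_2 = 245
s_2 = 175
t_2 = 310
s_3 = 125
t_3 = 275
p_4 = 320
q_4 = 25
s_4 = 415
t_4 = 120
a_5 = 175
b_5 = 175
c_5 = 55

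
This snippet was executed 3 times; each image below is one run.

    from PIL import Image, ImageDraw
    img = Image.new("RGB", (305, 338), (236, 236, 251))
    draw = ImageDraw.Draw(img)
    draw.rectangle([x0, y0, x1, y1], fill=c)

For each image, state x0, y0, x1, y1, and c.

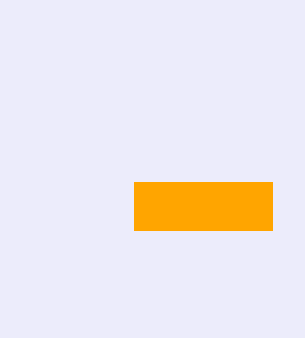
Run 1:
x0 = 134, y0 = 182, x1 = 272, y1 = 230, c = 'orange'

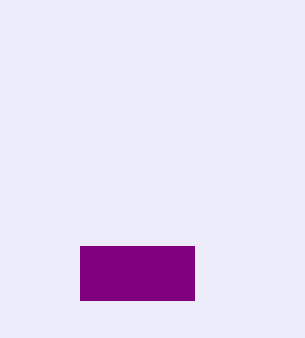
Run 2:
x0 = 80
y0 = 246
x1 = 194
y1 = 300
c = 'purple'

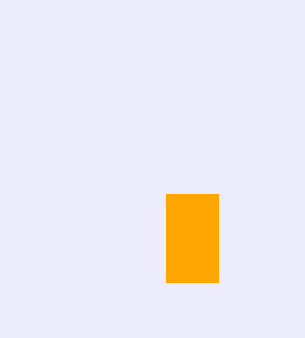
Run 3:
x0 = 166, y0 = 194, x1 = 218, y1 = 282, c = 'orange'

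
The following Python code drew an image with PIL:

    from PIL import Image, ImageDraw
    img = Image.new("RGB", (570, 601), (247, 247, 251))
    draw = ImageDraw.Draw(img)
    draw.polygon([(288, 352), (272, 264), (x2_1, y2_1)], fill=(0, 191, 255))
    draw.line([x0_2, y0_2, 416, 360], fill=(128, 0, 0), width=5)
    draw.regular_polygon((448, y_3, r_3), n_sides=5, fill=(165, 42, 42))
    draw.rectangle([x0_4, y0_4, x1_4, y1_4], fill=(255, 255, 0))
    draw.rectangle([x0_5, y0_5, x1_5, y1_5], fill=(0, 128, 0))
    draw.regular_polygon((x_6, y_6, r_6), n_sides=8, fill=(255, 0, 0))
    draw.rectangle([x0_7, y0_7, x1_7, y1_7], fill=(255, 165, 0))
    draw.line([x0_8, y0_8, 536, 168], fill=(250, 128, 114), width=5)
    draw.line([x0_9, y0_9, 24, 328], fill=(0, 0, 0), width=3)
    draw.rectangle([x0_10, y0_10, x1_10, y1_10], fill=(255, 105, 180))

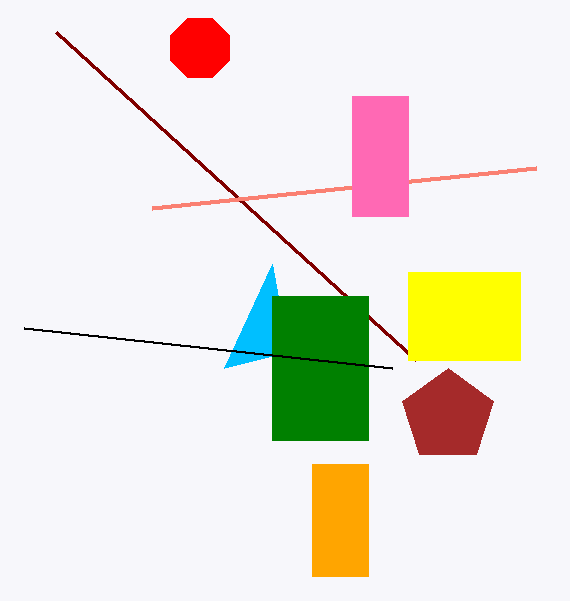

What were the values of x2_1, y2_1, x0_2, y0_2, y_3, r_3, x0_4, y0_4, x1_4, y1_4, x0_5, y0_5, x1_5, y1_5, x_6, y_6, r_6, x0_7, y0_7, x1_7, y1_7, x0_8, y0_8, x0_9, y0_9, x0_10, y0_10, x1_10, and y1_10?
x2_1 = 224, y2_1 = 368, x0_2 = 56, y0_2 = 32, y_3 = 416, r_3 = 48, x0_4 = 408, y0_4 = 272, x1_4 = 520, y1_4 = 360, x0_5 = 272, y0_5 = 296, x1_5 = 368, y1_5 = 440, x_6 = 200, y_6 = 48, r_6 = 32, x0_7 = 312, y0_7 = 464, x1_7 = 368, y1_7 = 576, x0_8 = 152, y0_8 = 208, x0_9 = 392, y0_9 = 368, x0_10 = 352, y0_10 = 96, x1_10 = 408, y1_10 = 216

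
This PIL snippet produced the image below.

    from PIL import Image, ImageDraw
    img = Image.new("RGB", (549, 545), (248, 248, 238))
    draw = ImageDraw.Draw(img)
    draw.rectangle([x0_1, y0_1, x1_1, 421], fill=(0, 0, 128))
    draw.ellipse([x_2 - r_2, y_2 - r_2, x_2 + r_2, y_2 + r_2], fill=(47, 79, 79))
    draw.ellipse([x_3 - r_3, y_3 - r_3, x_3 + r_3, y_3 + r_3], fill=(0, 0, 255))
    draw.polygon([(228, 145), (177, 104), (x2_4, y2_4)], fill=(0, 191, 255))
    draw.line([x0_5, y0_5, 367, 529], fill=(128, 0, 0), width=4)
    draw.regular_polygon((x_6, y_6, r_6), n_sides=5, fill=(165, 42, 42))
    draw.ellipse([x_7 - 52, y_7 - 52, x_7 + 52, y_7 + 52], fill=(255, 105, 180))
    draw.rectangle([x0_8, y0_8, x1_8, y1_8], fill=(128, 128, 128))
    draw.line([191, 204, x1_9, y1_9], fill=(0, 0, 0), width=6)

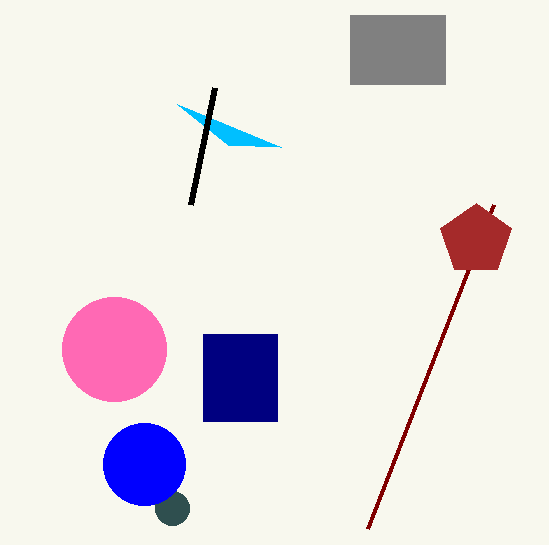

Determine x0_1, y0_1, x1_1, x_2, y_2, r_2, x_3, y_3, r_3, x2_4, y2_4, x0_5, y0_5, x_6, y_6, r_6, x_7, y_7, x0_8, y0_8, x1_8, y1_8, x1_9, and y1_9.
x0_1 = 203
y0_1 = 334
x1_1 = 277
x_2 = 172
y_2 = 508
r_2 = 17
x_3 = 144
y_3 = 464
r_3 = 41
x2_4 = 281
y2_4 = 147
x0_5 = 493
y0_5 = 205
x_6 = 476
y_6 = 240
r_6 = 37
x_7 = 114
y_7 = 349
x0_8 = 350
y0_8 = 15
x1_8 = 445
y1_8 = 84
x1_9 = 215
y1_9 = 87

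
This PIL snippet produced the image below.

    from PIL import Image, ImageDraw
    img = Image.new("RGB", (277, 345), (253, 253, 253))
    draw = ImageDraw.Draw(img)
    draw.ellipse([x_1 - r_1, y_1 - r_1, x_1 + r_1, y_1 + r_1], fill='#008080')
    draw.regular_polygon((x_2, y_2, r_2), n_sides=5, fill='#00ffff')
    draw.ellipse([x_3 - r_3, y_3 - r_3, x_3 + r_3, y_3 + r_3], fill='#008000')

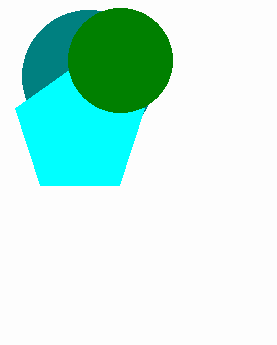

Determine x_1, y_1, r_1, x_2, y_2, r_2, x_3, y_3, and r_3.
x_1 = 88; y_1 = 76; r_1 = 66; x_2 = 80; y_2 = 130; r_2 = 68; x_3 = 120; y_3 = 60; r_3 = 52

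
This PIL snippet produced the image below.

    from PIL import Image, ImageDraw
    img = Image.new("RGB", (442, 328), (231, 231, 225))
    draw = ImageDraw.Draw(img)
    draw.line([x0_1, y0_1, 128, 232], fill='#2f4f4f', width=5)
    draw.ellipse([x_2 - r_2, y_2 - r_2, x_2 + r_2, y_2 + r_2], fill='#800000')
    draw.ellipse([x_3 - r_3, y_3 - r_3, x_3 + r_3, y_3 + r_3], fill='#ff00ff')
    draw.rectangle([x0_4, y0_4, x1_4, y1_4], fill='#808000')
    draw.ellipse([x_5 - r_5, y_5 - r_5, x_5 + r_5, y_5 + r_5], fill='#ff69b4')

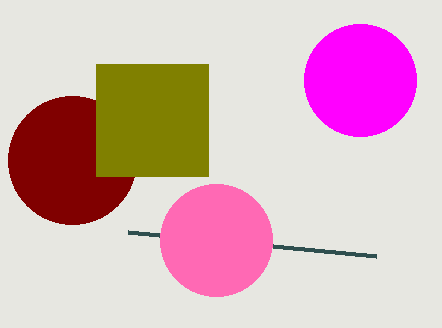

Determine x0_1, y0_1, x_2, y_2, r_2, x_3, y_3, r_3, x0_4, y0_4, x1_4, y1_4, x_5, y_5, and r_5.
x0_1 = 376
y0_1 = 256
x_2 = 72
y_2 = 160
r_2 = 64
x_3 = 360
y_3 = 80
r_3 = 56
x0_4 = 96
y0_4 = 64
x1_4 = 208
y1_4 = 176
x_5 = 216
y_5 = 240
r_5 = 56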